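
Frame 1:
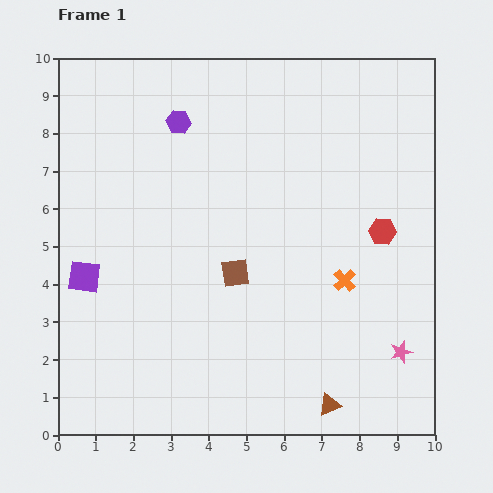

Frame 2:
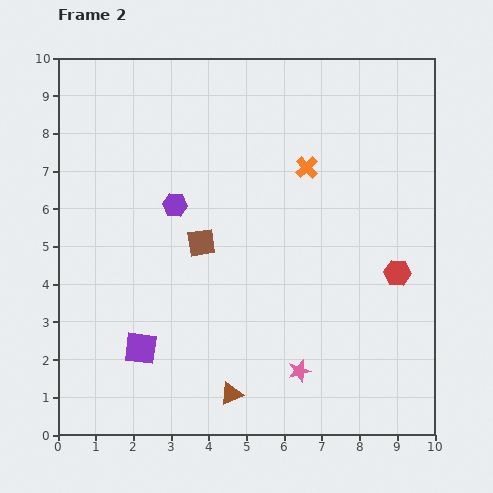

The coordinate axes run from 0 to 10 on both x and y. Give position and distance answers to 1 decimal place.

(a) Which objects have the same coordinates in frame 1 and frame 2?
none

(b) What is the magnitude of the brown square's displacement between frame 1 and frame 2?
1.2

The brown square moved from (4.7, 4.3) to (3.8, 5.1), a distance of √(0.9² + 0.8²) ≈ 1.2.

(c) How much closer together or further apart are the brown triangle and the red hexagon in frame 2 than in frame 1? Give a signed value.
+0.6

Distance in frame 1: 4.8. Distance in frame 2: 5.4.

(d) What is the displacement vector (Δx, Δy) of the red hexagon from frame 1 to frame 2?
(0.4, -1.1)

The red hexagon was at (8.6, 5.4) in frame 1 and (9.0, 4.3) in frame 2.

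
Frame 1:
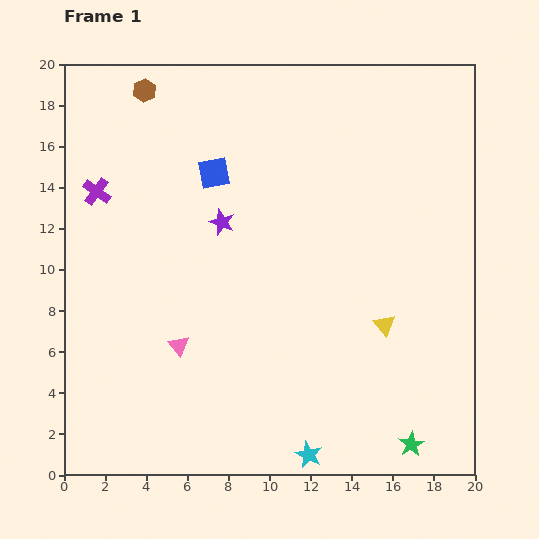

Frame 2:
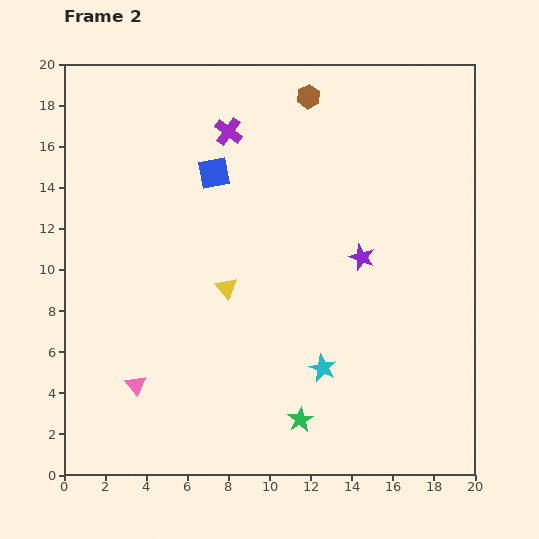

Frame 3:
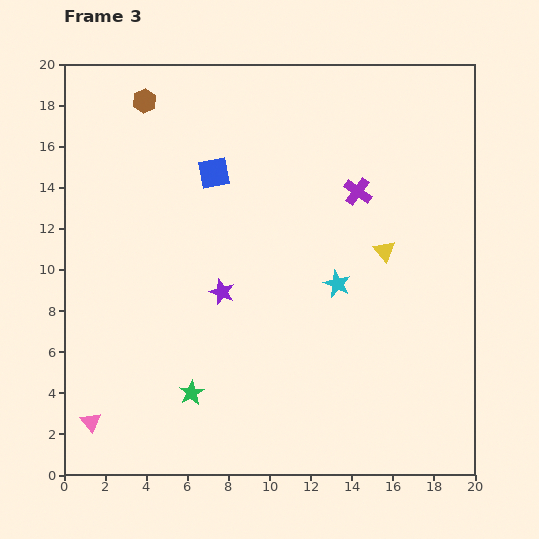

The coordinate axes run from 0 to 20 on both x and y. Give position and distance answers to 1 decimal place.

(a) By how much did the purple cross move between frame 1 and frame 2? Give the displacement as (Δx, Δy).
(6.4, 2.9)

The purple cross was at (1.6, 13.8) in frame 1 and (8.0, 16.7) in frame 2.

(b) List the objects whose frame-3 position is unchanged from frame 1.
the blue square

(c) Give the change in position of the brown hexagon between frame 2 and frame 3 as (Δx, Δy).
(-8.0, -0.2)

The brown hexagon was at (11.9, 18.4) in frame 2 and (3.9, 18.2) in frame 3.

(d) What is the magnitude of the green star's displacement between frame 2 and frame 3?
5.5

The green star moved from (11.5, 2.7) to (6.2, 4.0), a distance of √(5.3² + 1.3²) ≈ 5.5.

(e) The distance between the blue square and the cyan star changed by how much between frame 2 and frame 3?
-2.8

Distance in frame 2: 10.9. Distance in frame 3: 8.1.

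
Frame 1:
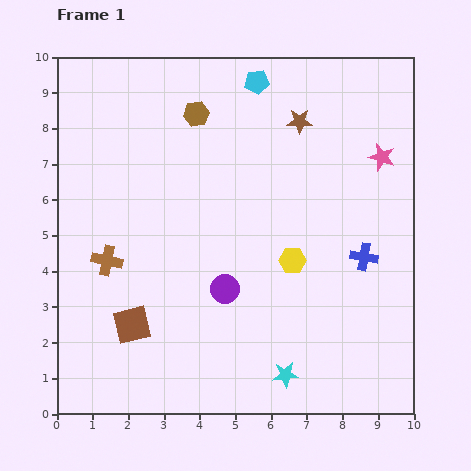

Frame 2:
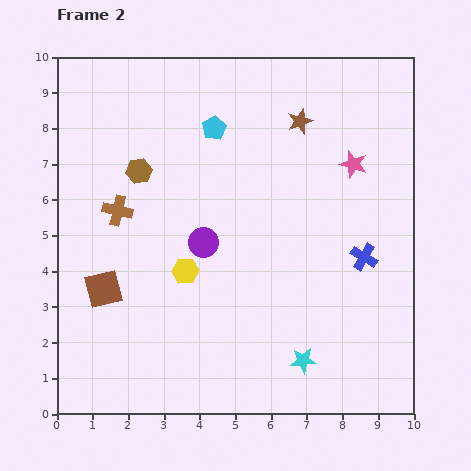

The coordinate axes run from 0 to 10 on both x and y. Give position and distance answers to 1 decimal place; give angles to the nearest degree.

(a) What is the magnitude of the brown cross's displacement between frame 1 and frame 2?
1.4

The brown cross moved from (1.4, 4.3) to (1.7, 5.7), a distance of √(0.3² + 1.4²) ≈ 1.4.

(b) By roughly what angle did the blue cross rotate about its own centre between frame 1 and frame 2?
21° clockwise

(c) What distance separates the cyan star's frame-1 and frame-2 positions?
0.6

The cyan star moved from (6.4, 1.1) to (6.9, 1.5), a distance of √(0.5² + 0.4²) ≈ 0.6.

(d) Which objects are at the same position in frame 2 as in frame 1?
the blue cross, the brown star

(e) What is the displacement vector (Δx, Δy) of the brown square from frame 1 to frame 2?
(-0.8, 1.0)

The brown square was at (2.1, 2.5) in frame 1 and (1.3, 3.5) in frame 2.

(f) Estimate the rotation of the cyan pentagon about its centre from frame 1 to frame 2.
24° counter-clockwise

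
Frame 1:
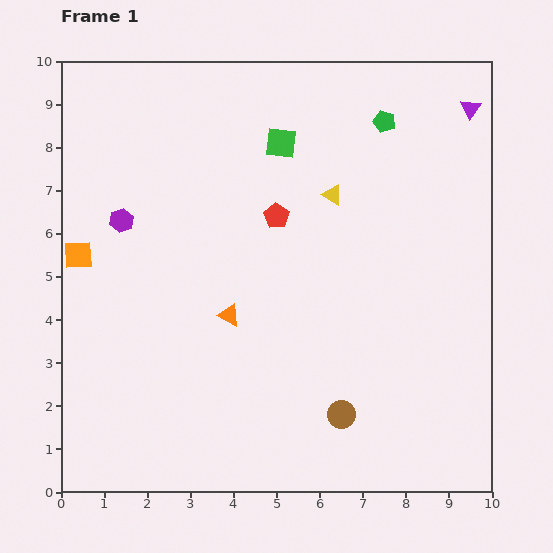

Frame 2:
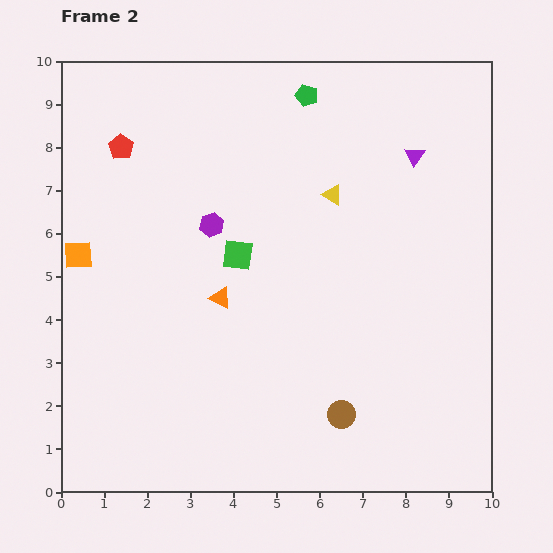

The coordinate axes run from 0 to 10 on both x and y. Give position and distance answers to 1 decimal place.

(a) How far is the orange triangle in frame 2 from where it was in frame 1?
0.4

The orange triangle moved from (3.9, 4.1) to (3.7, 4.5), a distance of √(0.2² + 0.4²) ≈ 0.4.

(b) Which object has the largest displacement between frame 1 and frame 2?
the red pentagon

(moved 3.9; next 2.8)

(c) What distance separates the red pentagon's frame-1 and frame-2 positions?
3.9

The red pentagon moved from (5.0, 6.4) to (1.4, 8.0), a distance of √(3.6² + 1.6²) ≈ 3.9.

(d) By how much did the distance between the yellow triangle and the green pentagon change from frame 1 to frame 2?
+0.3

Distance in frame 1: 2.1. Distance in frame 2: 2.4.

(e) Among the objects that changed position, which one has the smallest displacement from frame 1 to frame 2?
the orange triangle

(moved 0.4)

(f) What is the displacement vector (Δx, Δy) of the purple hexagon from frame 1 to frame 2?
(2.1, -0.1)

The purple hexagon was at (1.4, 6.3) in frame 1 and (3.5, 6.2) in frame 2.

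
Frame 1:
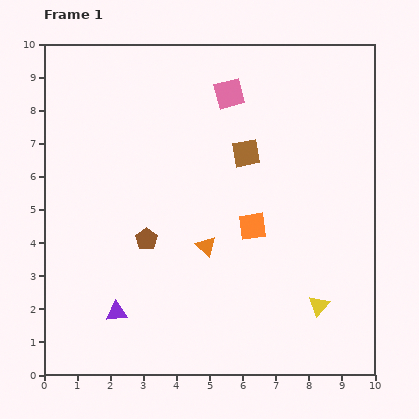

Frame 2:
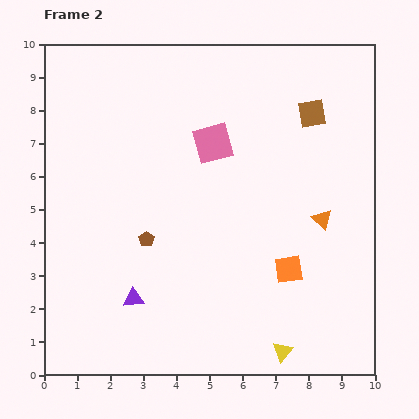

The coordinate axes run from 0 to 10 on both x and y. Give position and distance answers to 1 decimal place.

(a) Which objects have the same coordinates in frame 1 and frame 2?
the brown pentagon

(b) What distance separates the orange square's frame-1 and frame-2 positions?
1.7

The orange square moved from (6.3, 4.5) to (7.4, 3.2), a distance of √(1.1² + 1.3²) ≈ 1.7.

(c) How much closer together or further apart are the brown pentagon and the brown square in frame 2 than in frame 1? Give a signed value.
+2.3

Distance in frame 1: 4.0. Distance in frame 2: 6.3.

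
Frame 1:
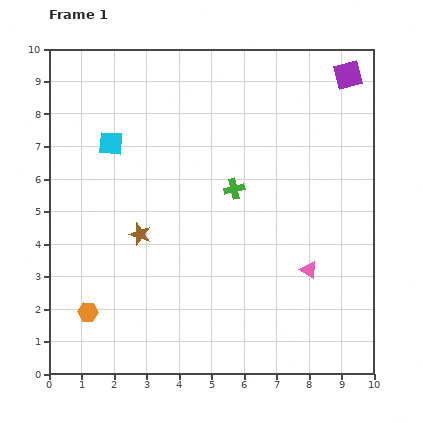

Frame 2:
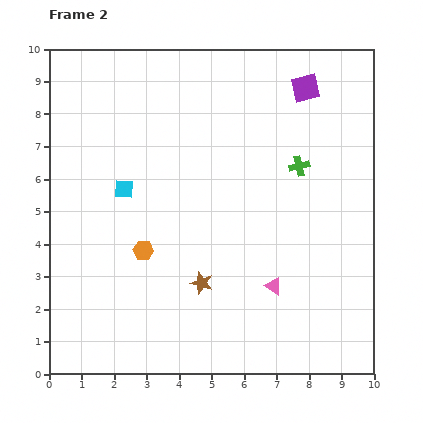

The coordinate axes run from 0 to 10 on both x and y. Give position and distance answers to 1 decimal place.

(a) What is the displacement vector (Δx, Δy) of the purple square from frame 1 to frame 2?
(-1.3, -0.4)

The purple square was at (9.2, 9.2) in frame 1 and (7.9, 8.8) in frame 2.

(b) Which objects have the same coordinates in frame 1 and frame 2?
none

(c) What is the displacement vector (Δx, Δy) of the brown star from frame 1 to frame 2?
(1.9, -1.5)

The brown star was at (2.8, 4.3) in frame 1 and (4.7, 2.8) in frame 2.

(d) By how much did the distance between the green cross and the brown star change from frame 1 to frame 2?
+1.5

Distance in frame 1: 3.2. Distance in frame 2: 4.7.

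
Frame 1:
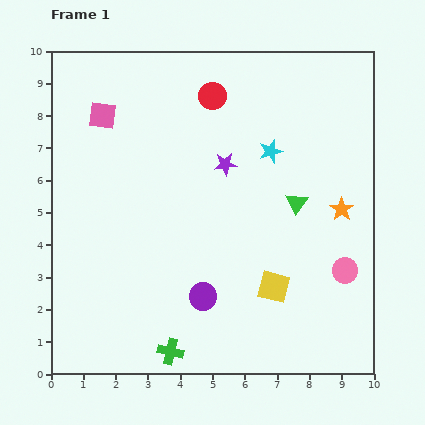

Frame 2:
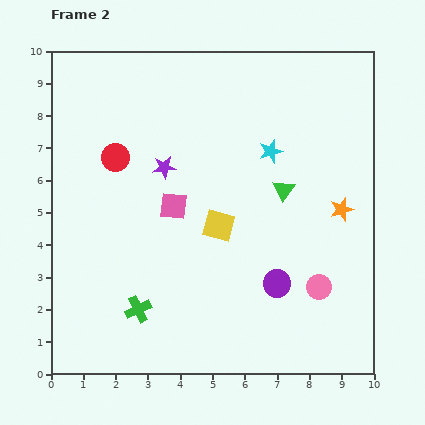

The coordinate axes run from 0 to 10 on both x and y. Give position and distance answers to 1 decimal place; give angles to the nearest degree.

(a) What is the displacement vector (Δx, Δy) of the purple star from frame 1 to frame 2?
(-1.9, -0.1)

The purple star was at (5.4, 6.5) in frame 1 and (3.5, 6.4) in frame 2.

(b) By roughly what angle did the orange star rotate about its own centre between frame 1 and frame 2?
18° clockwise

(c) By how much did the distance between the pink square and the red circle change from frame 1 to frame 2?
-1.2

Distance in frame 1: 3.5. Distance in frame 2: 2.3.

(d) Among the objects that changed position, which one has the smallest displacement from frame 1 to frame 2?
the green triangle

(moved 0.6)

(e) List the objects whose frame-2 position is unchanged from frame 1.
the cyan star, the orange star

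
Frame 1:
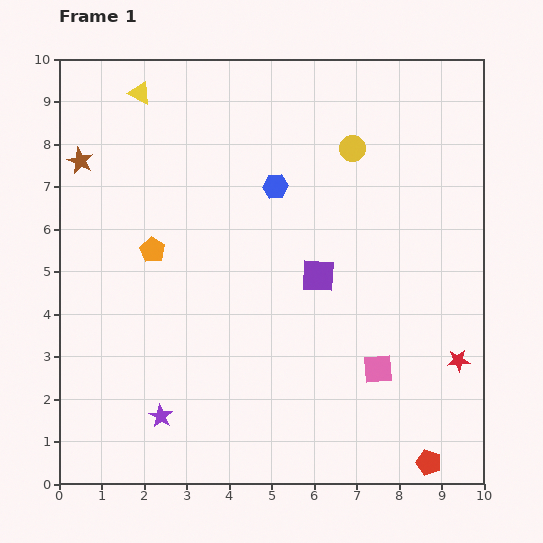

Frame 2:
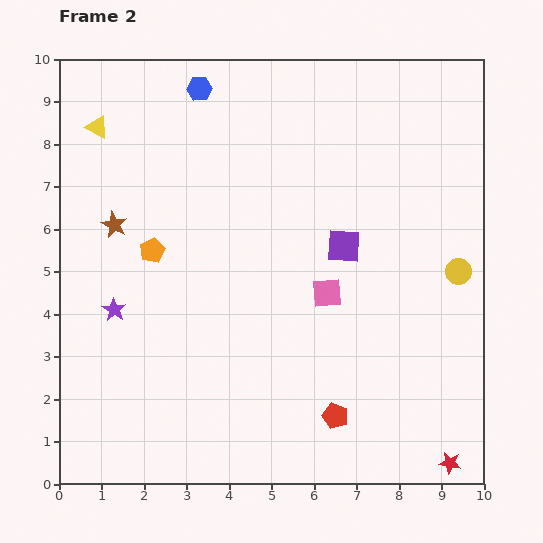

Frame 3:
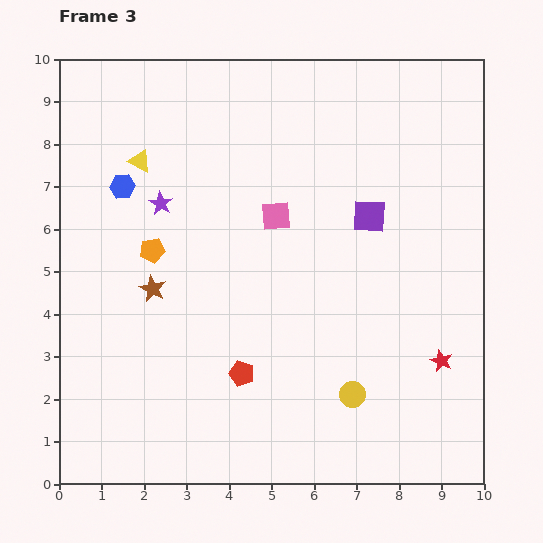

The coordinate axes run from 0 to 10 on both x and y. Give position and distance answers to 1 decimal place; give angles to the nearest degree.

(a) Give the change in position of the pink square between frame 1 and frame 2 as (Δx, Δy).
(-1.2, 1.8)

The pink square was at (7.5, 2.7) in frame 1 and (6.3, 4.5) in frame 2.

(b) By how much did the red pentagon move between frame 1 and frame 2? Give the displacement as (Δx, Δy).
(-2.2, 1.1)

The red pentagon was at (8.7, 0.5) in frame 1 and (6.5, 1.6) in frame 2.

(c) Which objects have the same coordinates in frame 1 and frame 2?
the orange pentagon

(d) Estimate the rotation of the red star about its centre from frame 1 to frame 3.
30° clockwise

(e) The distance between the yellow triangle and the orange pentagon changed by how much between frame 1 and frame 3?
-1.6

Distance in frame 1: 3.7. Distance in frame 3: 2.1.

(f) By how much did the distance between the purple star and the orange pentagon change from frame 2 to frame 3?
-0.6

Distance in frame 2: 1.7. Distance in frame 3: 1.1.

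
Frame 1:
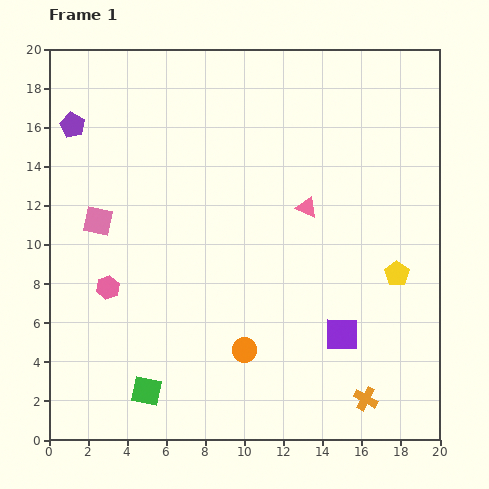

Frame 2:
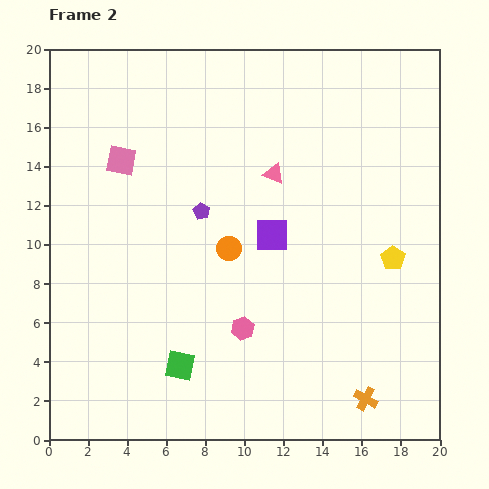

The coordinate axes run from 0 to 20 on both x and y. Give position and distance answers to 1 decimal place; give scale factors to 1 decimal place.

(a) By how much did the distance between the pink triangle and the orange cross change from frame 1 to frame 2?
+2.2

Distance in frame 1: 10.2. Distance in frame 2: 12.4.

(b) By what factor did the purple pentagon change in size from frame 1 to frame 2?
0.6×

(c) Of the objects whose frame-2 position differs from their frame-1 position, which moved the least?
the yellow pentagon

(moved 0.8)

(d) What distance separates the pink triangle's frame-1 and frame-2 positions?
2.4

The pink triangle moved from (13.2, 11.9) to (11.5, 13.6), a distance of √(1.7² + 1.7²) ≈ 2.4.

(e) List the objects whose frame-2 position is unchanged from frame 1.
the orange cross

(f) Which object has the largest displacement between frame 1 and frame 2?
the purple pentagon

(moved 7.9; next 7.2)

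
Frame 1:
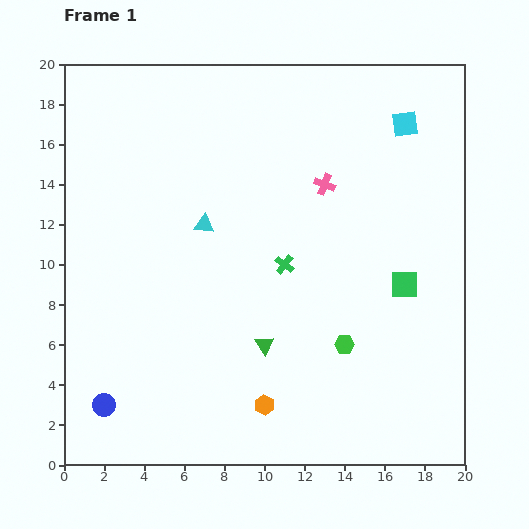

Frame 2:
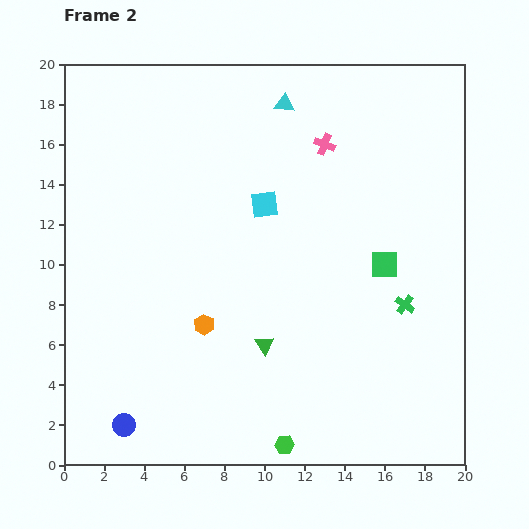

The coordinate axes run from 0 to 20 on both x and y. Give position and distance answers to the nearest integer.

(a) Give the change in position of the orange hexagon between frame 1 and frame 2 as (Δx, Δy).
(-3, 4)

The orange hexagon was at (10, 3) in frame 1 and (7, 7) in frame 2.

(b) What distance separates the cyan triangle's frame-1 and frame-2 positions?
7

The cyan triangle moved from (7, 12) to (11, 18), a distance of √(4² + 6²) ≈ 7.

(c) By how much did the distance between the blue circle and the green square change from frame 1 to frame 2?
-1

Distance in frame 1: 16. Distance in frame 2: 15.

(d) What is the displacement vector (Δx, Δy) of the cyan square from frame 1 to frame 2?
(-7, -4)

The cyan square was at (17, 17) in frame 1 and (10, 13) in frame 2.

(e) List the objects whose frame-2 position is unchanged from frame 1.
the green triangle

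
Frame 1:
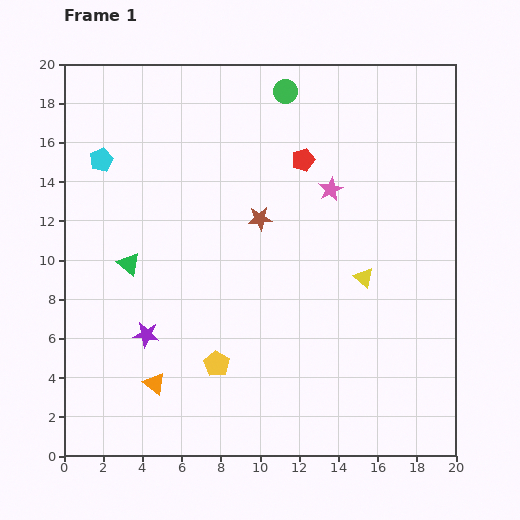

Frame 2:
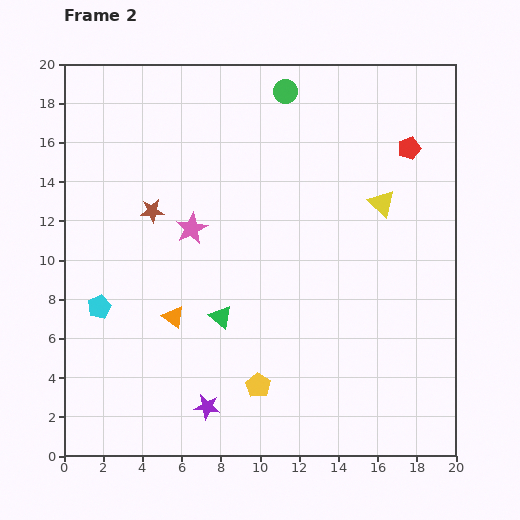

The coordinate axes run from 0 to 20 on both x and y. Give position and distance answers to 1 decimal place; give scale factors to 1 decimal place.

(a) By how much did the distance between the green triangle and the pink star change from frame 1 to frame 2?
-6.3

Distance in frame 1: 11.0. Distance in frame 2: 4.7.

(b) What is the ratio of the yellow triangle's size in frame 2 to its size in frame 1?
1.3×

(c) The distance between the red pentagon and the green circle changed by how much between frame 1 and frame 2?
+3.3

Distance in frame 1: 3.6. Distance in frame 2: 6.9.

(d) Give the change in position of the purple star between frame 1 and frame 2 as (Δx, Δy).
(3.1, -3.7)

The purple star was at (4.2, 6.2) in frame 1 and (7.3, 2.5) in frame 2.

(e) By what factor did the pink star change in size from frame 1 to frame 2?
1.3×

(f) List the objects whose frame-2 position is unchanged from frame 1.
the green circle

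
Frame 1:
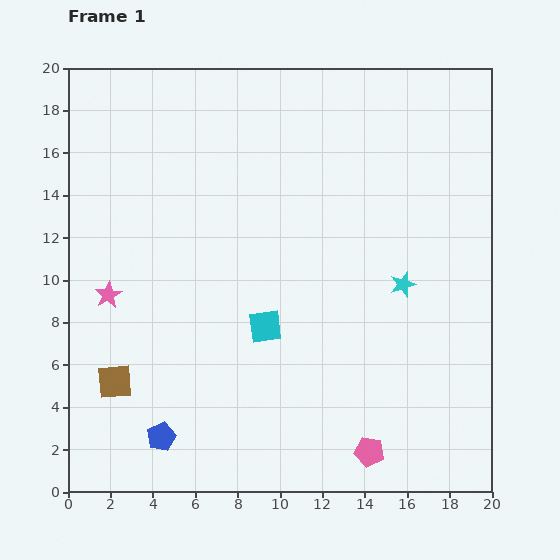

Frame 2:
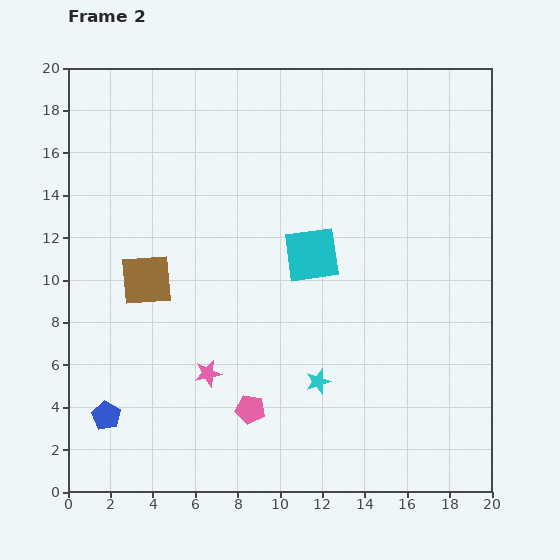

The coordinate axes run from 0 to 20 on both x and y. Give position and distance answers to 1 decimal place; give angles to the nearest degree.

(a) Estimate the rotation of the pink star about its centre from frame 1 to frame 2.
19° clockwise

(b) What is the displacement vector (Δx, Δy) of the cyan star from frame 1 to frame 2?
(-4.0, -4.6)

The cyan star was at (15.8, 9.8) in frame 1 and (11.8, 5.2) in frame 2.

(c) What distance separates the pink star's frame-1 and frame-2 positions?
6.0

The pink star moved from (1.9, 9.3) to (6.6, 5.6), a distance of √(4.7² + 3.7²) ≈ 6.0.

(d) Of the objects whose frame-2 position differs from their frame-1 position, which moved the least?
the blue pentagon

(moved 2.8)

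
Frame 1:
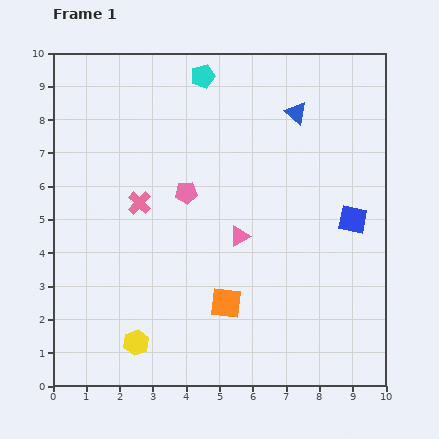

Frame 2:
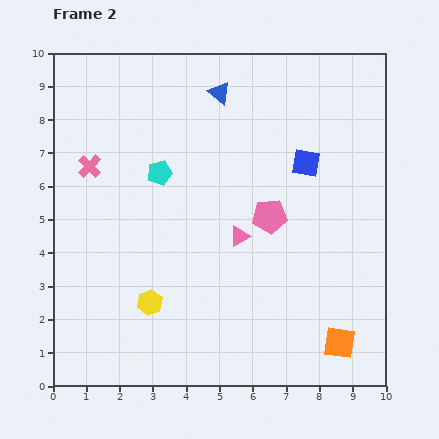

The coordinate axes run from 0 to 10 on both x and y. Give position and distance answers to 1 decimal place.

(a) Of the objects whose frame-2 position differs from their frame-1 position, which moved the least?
the yellow hexagon

(moved 1.3)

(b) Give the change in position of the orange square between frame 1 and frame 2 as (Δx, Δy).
(3.4, -1.2)

The orange square was at (5.2, 2.5) in frame 1 and (8.6, 1.3) in frame 2.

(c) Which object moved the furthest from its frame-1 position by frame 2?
the orange square

(moved 3.6; next 3.2)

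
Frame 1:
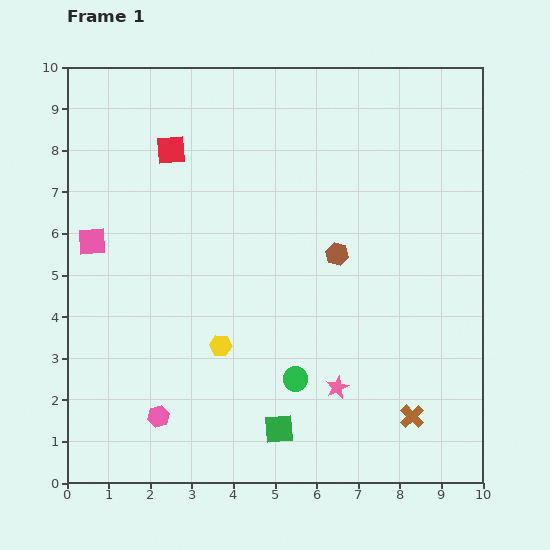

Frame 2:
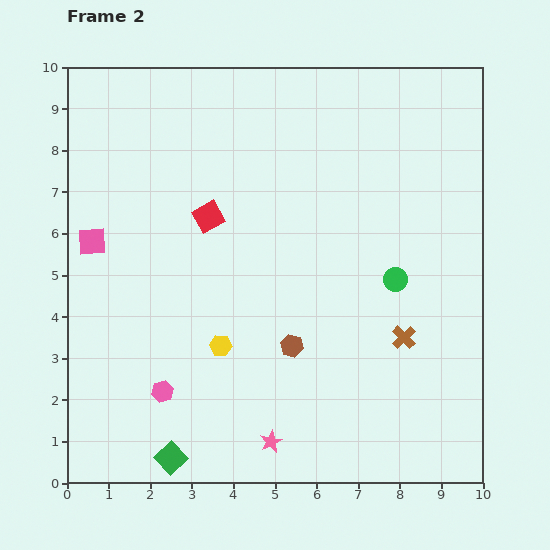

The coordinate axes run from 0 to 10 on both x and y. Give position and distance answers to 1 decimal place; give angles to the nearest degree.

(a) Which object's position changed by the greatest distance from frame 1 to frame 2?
the green circle

(moved 3.4; next 2.7)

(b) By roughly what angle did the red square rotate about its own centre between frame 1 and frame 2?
24° counter-clockwise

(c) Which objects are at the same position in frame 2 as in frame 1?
the pink square, the yellow hexagon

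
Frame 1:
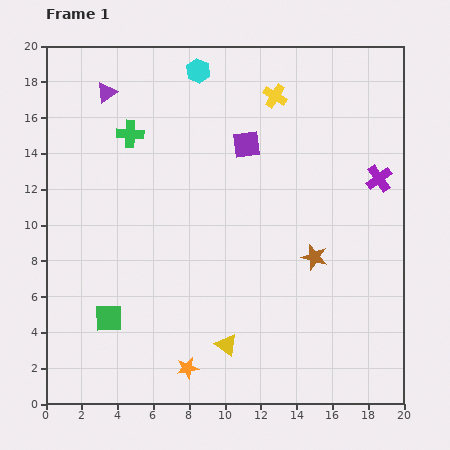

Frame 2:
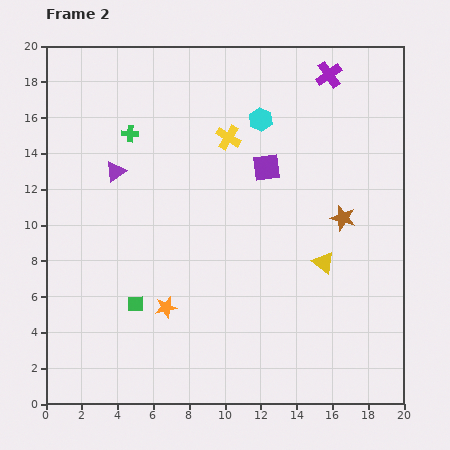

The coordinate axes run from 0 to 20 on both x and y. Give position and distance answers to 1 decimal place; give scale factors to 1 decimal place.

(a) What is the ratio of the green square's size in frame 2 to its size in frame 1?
0.6×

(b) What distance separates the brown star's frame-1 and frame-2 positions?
2.7

The brown star moved from (15.0, 8.2) to (16.6, 10.4), a distance of √(1.6² + 2.2²) ≈ 2.7.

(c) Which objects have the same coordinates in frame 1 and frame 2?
the green cross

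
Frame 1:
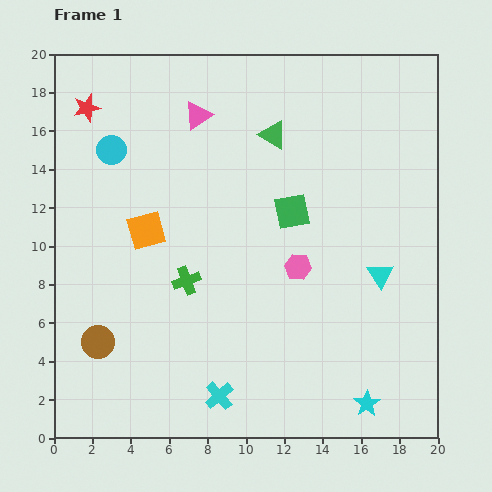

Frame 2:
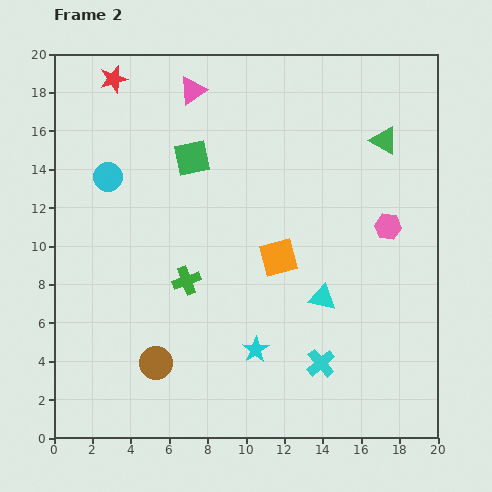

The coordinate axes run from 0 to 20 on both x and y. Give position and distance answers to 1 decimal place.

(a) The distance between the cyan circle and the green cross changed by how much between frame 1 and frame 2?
-1.0

Distance in frame 1: 7.8. Distance in frame 2: 6.8.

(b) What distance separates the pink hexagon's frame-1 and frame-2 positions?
5.1

The pink hexagon moved from (12.7, 8.9) to (17.4, 11.0), a distance of √(4.7² + 2.1²) ≈ 5.1.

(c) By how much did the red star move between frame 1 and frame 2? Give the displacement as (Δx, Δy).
(1.4, 1.5)

The red star was at (1.7, 17.2) in frame 1 and (3.1, 18.7) in frame 2.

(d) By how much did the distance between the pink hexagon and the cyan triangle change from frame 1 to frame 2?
+0.7

Distance in frame 1: 4.3. Distance in frame 2: 5.0.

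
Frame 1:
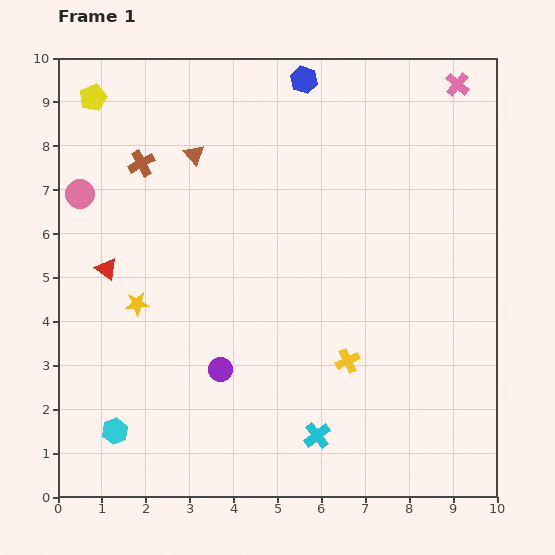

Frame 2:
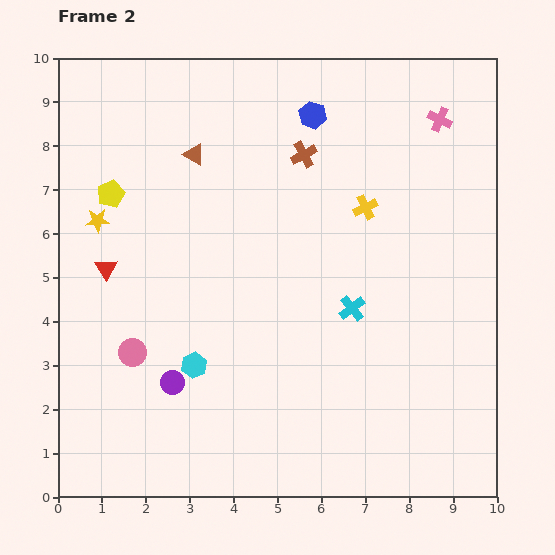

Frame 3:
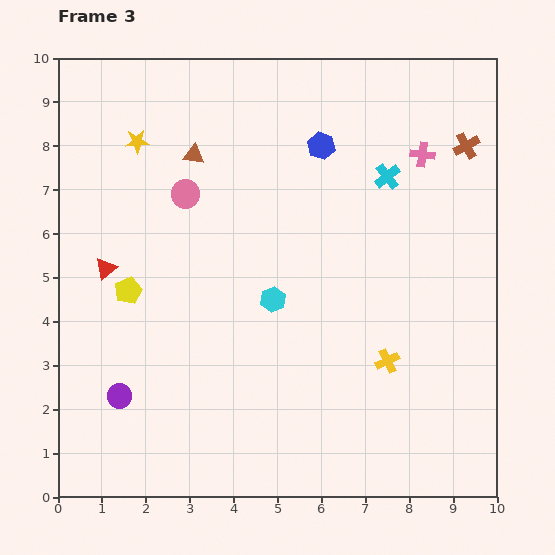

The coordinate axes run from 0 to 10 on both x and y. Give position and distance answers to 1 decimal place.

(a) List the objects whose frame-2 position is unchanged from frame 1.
the brown triangle, the red triangle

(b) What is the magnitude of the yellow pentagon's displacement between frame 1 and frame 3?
4.5

The yellow pentagon moved from (0.8, 9.1) to (1.6, 4.7), a distance of √(0.8² + 4.4²) ≈ 4.5.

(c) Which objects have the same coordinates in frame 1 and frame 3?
the brown triangle, the red triangle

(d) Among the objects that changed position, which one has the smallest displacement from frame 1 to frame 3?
the yellow cross

(moved 0.9)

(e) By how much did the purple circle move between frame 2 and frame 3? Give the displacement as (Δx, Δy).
(-1.2, -0.3)

The purple circle was at (2.6, 2.6) in frame 2 and (1.4, 2.3) in frame 3.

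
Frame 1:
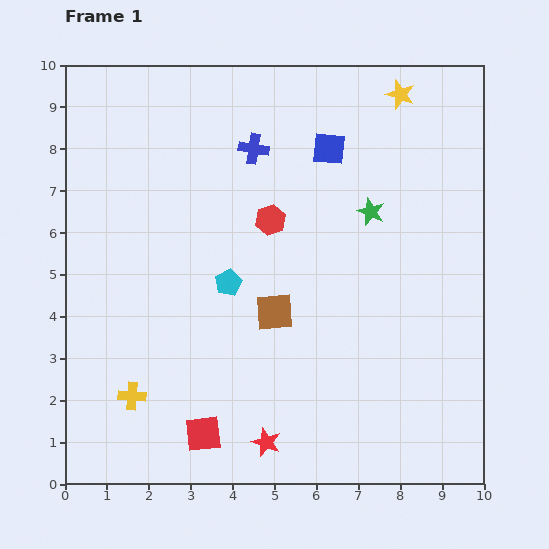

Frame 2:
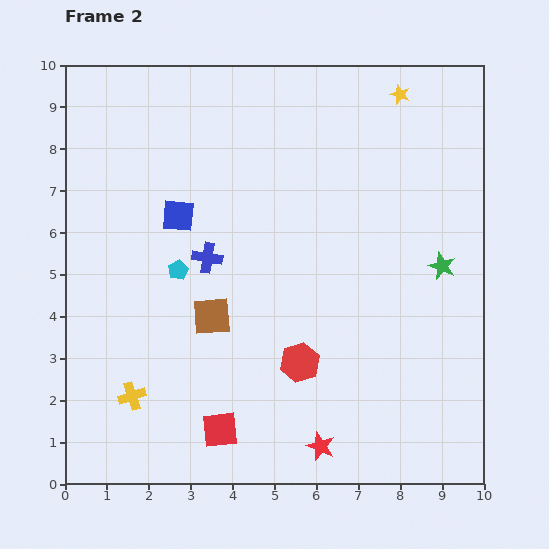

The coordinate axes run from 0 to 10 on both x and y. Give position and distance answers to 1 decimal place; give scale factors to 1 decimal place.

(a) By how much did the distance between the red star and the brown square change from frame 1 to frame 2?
+0.9

Distance in frame 1: 3.1. Distance in frame 2: 4.0.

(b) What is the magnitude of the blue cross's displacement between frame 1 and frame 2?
2.8

The blue cross moved from (4.5, 8.0) to (3.4, 5.4), a distance of √(1.1² + 2.6²) ≈ 2.8.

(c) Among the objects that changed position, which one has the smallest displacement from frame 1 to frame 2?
the red square

(moved 0.4)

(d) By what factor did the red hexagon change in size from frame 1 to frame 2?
1.3×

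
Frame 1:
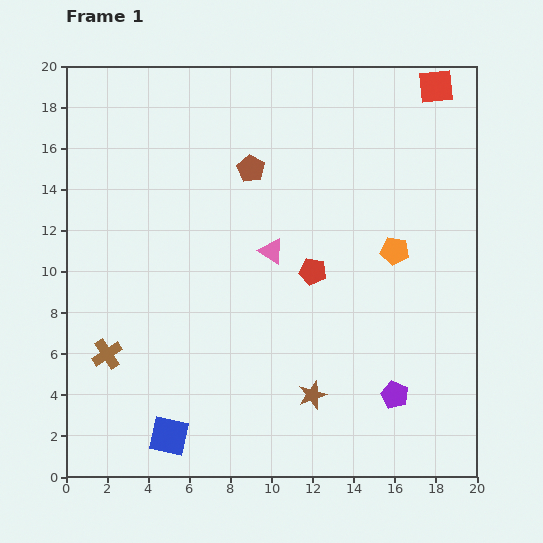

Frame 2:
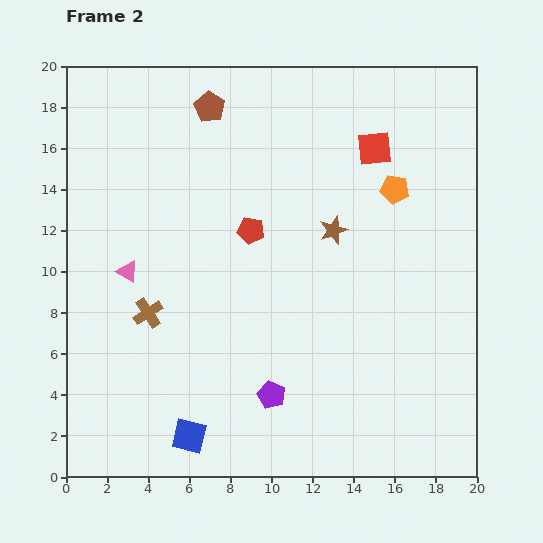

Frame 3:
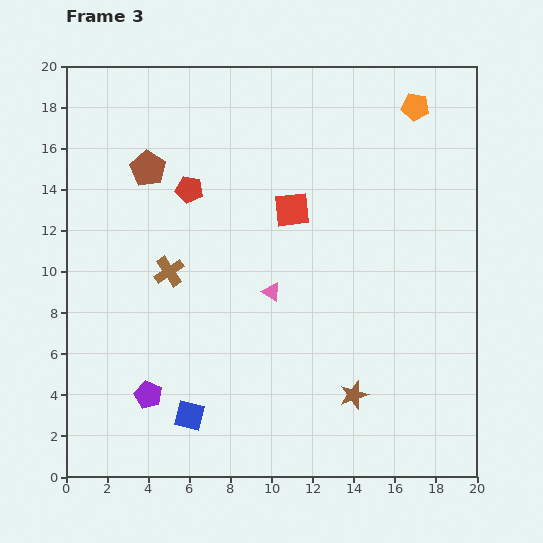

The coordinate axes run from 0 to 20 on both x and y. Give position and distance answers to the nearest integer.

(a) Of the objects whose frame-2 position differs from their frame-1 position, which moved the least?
the blue square

(moved 1)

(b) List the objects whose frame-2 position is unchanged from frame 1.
none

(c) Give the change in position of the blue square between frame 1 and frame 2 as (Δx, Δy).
(1, 0)

The blue square was at (5, 2) in frame 1 and (6, 2) in frame 2.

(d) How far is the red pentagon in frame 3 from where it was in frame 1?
7

The red pentagon moved from (12, 10) to (6, 14), a distance of √(6² + 4²) ≈ 7.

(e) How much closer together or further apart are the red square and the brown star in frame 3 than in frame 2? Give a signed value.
+5

Distance in frame 2: 4. Distance in frame 3: 9.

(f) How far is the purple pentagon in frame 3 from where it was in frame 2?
6

The purple pentagon moved from (10, 4) to (4, 4), a distance of √(6² + 0²) ≈ 6.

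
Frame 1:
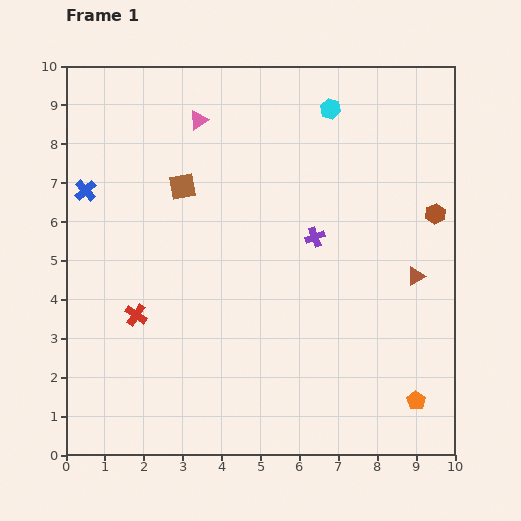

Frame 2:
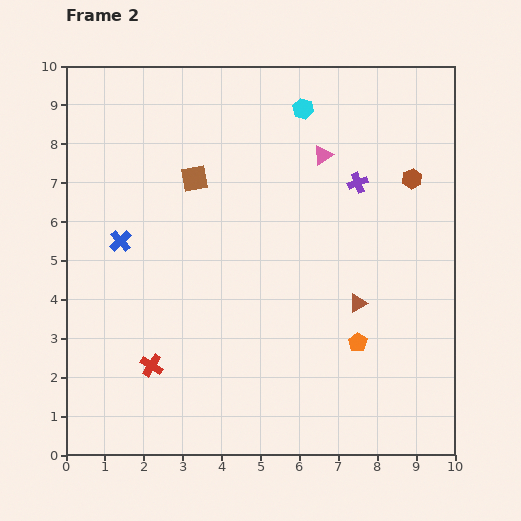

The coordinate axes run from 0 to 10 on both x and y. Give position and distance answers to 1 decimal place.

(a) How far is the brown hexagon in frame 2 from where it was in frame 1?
1.1

The brown hexagon moved from (9.5, 6.2) to (8.9, 7.1), a distance of √(0.6² + 0.9²) ≈ 1.1.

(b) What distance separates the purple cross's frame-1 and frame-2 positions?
1.8

The purple cross moved from (6.4, 5.6) to (7.5, 7.0), a distance of √(1.1² + 1.4²) ≈ 1.8.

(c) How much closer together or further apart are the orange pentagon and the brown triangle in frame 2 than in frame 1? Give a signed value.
-2.2

Distance in frame 1: 3.2. Distance in frame 2: 1.0.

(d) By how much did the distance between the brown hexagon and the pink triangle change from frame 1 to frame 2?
-4.2

Distance in frame 1: 6.6. Distance in frame 2: 2.4.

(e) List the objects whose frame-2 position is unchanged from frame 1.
none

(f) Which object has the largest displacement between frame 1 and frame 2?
the pink triangle

(moved 3.3; next 2.1)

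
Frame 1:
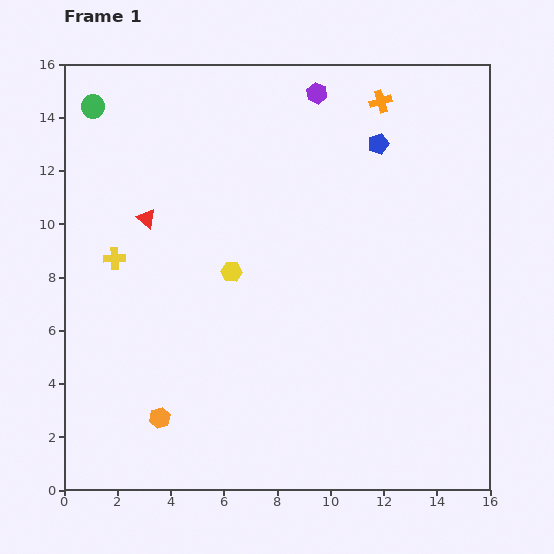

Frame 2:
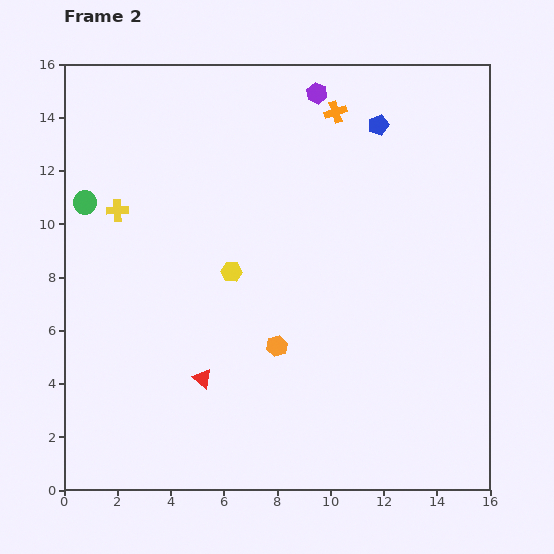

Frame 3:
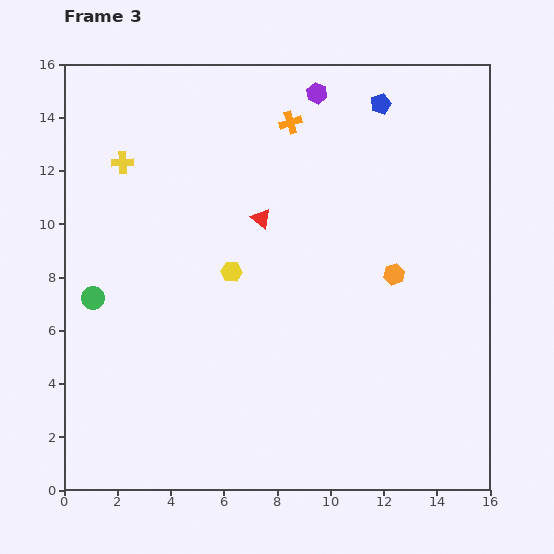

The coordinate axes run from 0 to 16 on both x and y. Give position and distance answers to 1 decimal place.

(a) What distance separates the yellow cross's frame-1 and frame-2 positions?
1.8

The yellow cross moved from (1.9, 8.7) to (2.0, 10.5), a distance of √(0.1² + 1.8²) ≈ 1.8.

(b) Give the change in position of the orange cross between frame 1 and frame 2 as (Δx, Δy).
(-1.7, -0.4)

The orange cross was at (11.9, 14.6) in frame 1 and (10.2, 14.2) in frame 2.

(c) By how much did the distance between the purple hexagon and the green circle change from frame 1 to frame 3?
+3.0

Distance in frame 1: 8.4. Distance in frame 3: 11.4.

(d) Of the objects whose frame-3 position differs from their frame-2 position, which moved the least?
the blue pentagon

(moved 0.8)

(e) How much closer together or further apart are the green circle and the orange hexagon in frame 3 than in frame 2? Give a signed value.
+2.3

Distance in frame 2: 9.0. Distance in frame 3: 11.3.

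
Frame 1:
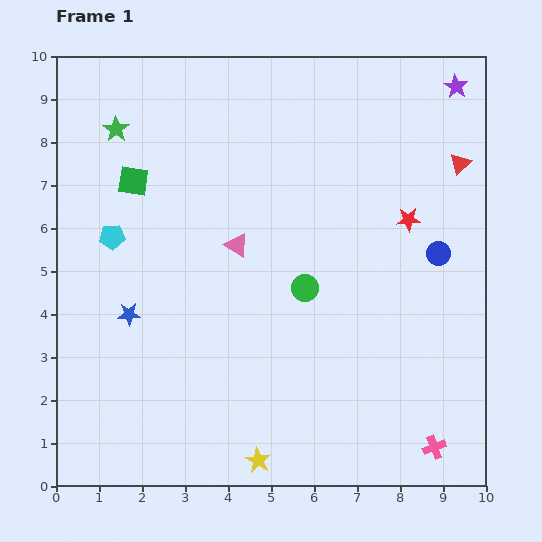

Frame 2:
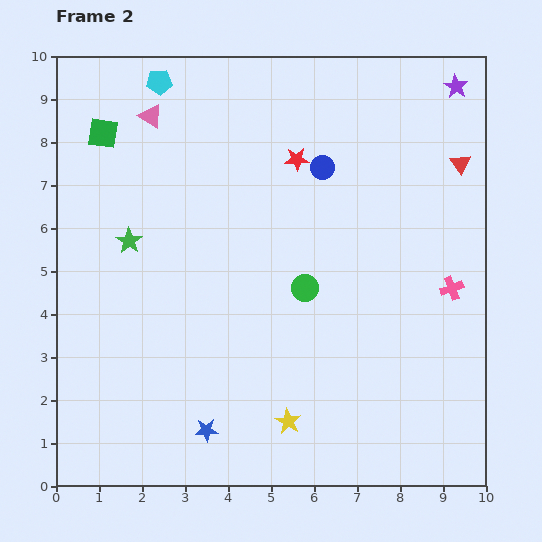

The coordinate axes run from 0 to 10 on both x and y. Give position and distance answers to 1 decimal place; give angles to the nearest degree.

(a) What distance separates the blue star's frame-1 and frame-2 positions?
3.2

The blue star moved from (1.7, 4.0) to (3.5, 1.3), a distance of √(1.8² + 2.7²) ≈ 3.2.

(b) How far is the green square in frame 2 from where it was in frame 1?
1.3

The green square moved from (1.8, 7.1) to (1.1, 8.2), a distance of √(0.7² + 1.1²) ≈ 1.3.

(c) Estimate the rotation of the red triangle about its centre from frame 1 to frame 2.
21° counter-clockwise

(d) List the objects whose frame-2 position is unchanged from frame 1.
the green circle, the purple star, the red triangle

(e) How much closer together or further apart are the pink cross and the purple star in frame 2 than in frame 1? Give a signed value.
-3.7

Distance in frame 1: 8.4. Distance in frame 2: 4.7.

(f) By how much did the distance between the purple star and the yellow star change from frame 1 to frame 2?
-1.1

Distance in frame 1: 9.8. Distance in frame 2: 8.7.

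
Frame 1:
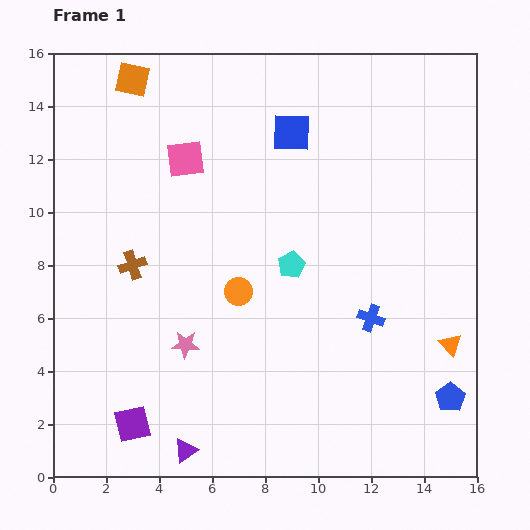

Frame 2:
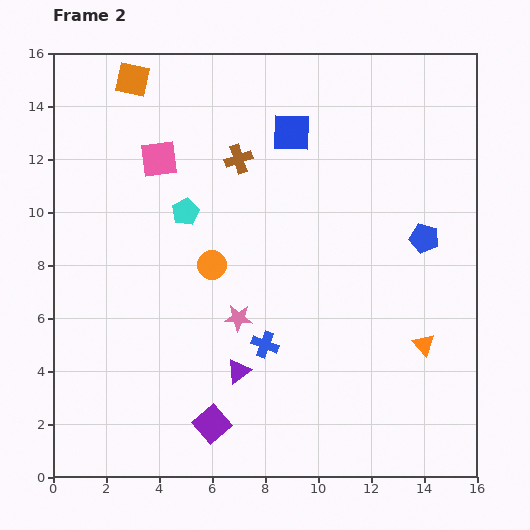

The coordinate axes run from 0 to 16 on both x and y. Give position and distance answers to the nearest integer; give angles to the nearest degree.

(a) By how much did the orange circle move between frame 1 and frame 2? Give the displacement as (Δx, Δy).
(-1, 1)

The orange circle was at (7, 7) in frame 1 and (6, 8) in frame 2.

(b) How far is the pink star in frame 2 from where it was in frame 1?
2

The pink star moved from (5, 5) to (7, 6), a distance of √(2² + 1²) ≈ 2.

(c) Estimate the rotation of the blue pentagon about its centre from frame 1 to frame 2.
24° counter-clockwise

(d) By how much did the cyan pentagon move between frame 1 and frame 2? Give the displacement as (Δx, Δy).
(-4, 2)

The cyan pentagon was at (9, 8) in frame 1 and (5, 10) in frame 2.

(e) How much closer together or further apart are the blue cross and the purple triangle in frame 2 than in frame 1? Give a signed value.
-8

Distance in frame 1: 9. Distance in frame 2: 1.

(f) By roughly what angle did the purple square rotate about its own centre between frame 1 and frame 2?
27° counter-clockwise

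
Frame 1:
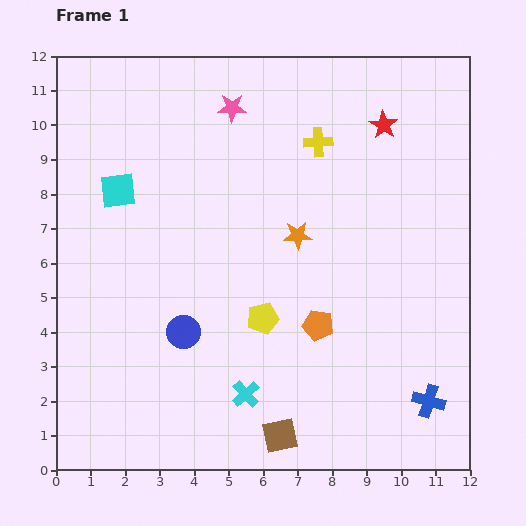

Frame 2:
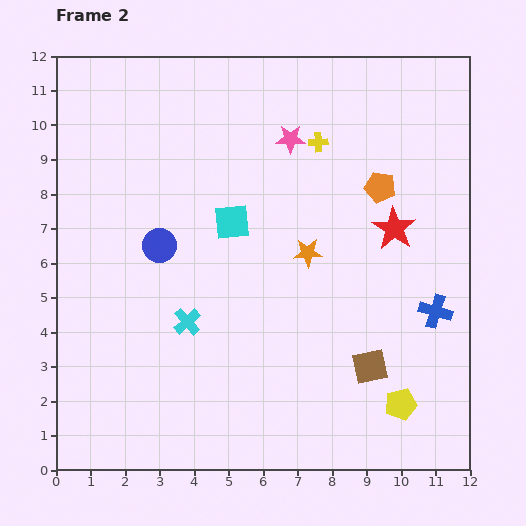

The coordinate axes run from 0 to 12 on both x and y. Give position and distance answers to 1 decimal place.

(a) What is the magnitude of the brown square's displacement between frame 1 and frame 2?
3.3

The brown square moved from (6.5, 1.0) to (9.1, 3.0), a distance of √(2.6² + 2.0²) ≈ 3.3.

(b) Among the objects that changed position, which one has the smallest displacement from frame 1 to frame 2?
the orange star

(moved 0.6)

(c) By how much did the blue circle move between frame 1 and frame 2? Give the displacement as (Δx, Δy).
(-0.7, 2.5)

The blue circle was at (3.7, 4.0) in frame 1 and (3.0, 6.5) in frame 2.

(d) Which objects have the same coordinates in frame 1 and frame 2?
the yellow cross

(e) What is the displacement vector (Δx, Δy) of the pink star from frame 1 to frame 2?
(1.7, -0.9)

The pink star was at (5.1, 10.5) in frame 1 and (6.8, 9.6) in frame 2.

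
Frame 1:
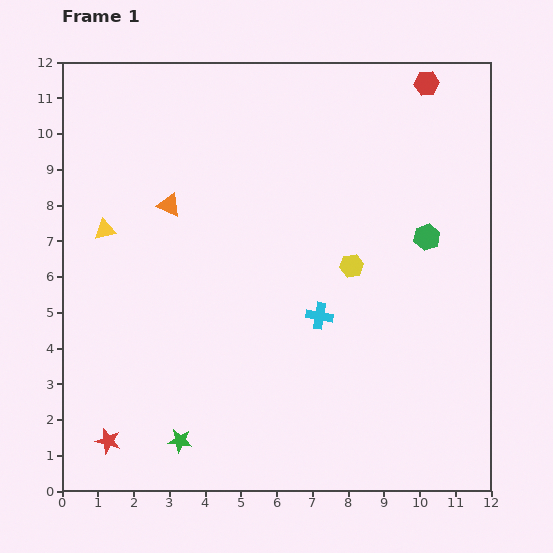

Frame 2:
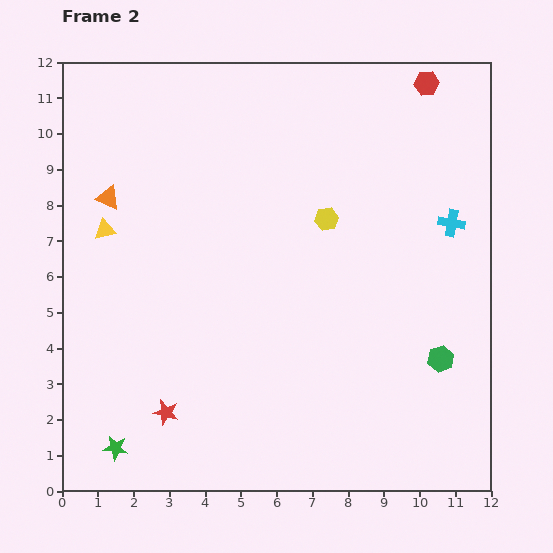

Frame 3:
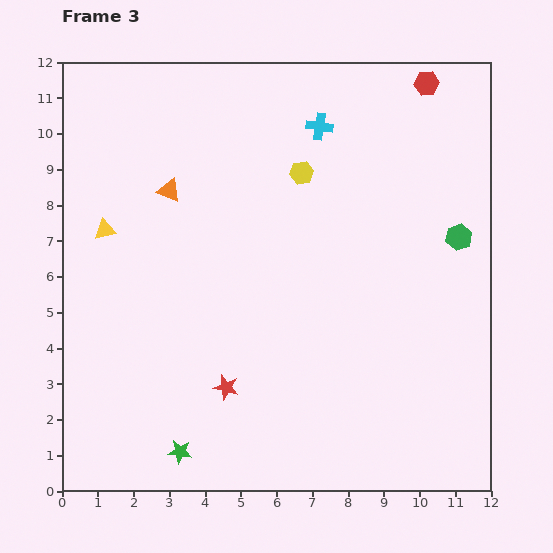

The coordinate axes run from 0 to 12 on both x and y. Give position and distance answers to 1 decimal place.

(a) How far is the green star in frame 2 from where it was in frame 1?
1.8

The green star moved from (3.3, 1.4) to (1.5, 1.2), a distance of √(1.8² + 0.2²) ≈ 1.8.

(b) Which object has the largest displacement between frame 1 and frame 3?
the cyan cross

(moved 5.3; next 3.6)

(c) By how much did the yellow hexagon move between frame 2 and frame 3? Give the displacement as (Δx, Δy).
(-0.7, 1.3)

The yellow hexagon was at (7.4, 7.6) in frame 2 and (6.7, 8.9) in frame 3.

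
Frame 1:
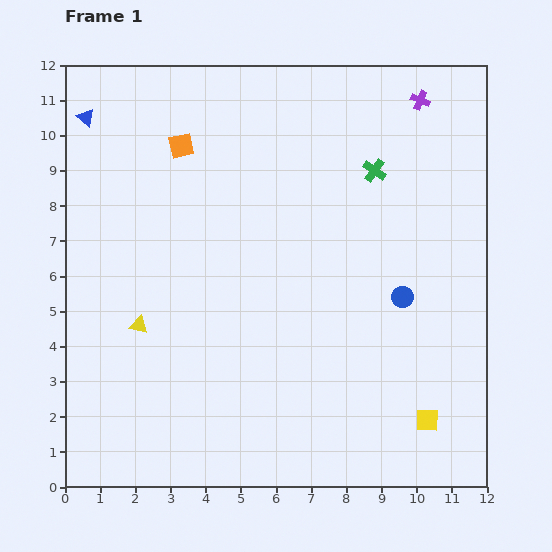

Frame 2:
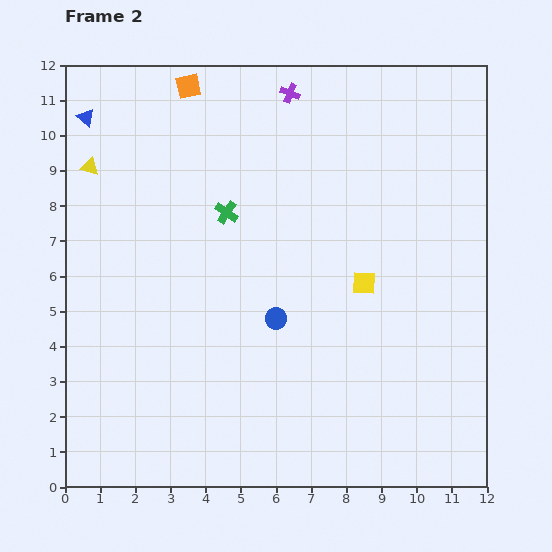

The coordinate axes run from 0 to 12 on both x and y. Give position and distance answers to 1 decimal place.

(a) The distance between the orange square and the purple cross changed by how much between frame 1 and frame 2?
-4.0

Distance in frame 1: 6.9. Distance in frame 2: 2.9.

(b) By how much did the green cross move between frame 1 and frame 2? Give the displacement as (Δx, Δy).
(-4.2, -1.2)

The green cross was at (8.8, 9.0) in frame 1 and (4.6, 7.8) in frame 2.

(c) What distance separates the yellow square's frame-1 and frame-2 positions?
4.3

The yellow square moved from (10.3, 1.9) to (8.5, 5.8), a distance of √(1.8² + 3.9²) ≈ 4.3.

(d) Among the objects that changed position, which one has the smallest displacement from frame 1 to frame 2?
the orange square

(moved 1.7)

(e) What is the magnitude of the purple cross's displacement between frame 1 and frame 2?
3.7

The purple cross moved from (10.1, 11.0) to (6.4, 11.2), a distance of √(3.7² + 0.2²) ≈ 3.7.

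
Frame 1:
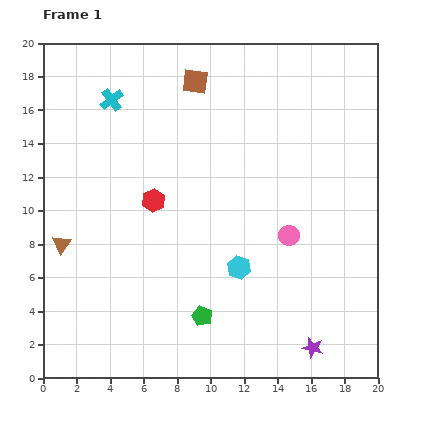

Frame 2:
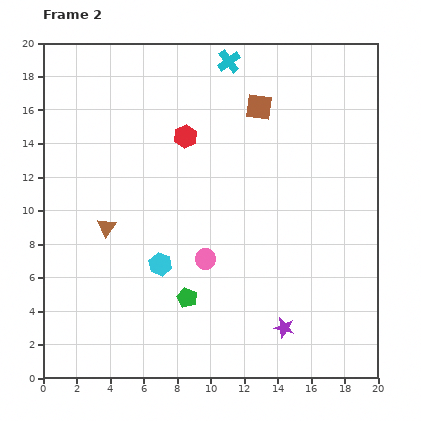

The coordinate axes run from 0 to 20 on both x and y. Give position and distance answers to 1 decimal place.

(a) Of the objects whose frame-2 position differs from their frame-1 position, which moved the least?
the green pentagon

(moved 1.4)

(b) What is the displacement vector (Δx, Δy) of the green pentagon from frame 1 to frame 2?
(-0.9, 1.1)

The green pentagon was at (9.5, 3.7) in frame 1 and (8.6, 4.8) in frame 2.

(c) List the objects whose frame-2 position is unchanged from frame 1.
none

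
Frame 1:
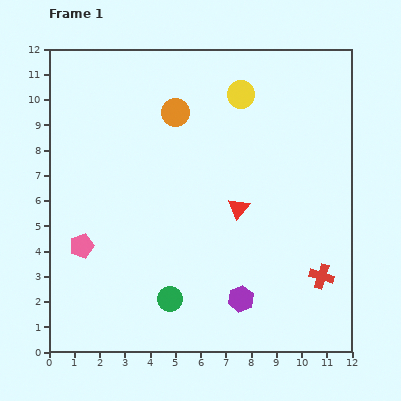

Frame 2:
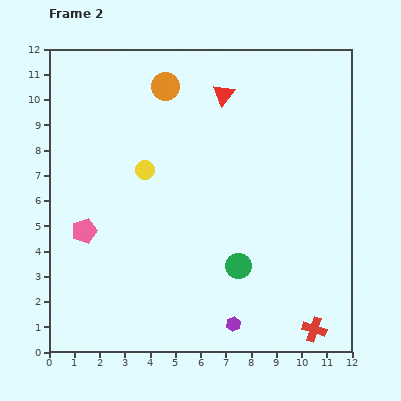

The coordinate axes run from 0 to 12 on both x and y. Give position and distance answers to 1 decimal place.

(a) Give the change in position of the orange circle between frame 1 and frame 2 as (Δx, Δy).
(-0.4, 1.0)

The orange circle was at (5.0, 9.5) in frame 1 and (4.6, 10.5) in frame 2.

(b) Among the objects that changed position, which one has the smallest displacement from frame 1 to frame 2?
the pink pentagon

(moved 0.6)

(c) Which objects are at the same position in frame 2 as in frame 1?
none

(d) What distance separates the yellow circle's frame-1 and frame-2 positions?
4.8

The yellow circle moved from (7.6, 10.2) to (3.8, 7.2), a distance of √(3.8² + 3.0²) ≈ 4.8.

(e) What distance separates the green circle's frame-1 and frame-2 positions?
3.0

The green circle moved from (4.8, 2.1) to (7.5, 3.4), a distance of √(2.7² + 1.3²) ≈ 3.0.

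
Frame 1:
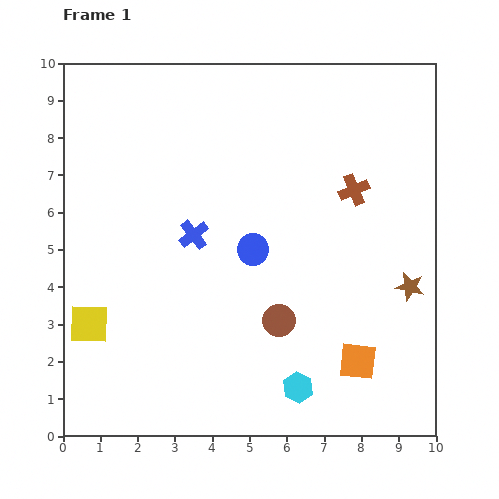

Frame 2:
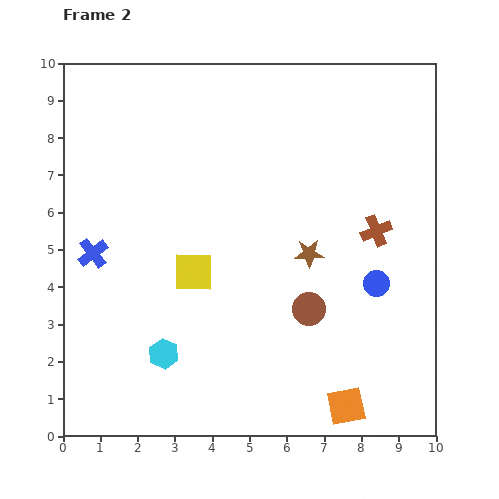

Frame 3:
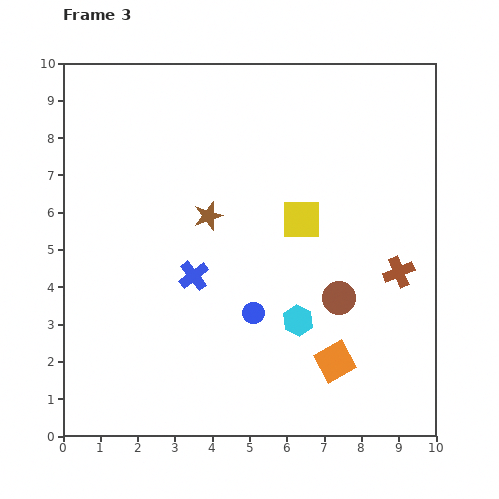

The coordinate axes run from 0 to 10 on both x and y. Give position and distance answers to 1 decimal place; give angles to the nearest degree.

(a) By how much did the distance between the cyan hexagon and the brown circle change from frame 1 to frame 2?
+2.2

Distance in frame 1: 1.9. Distance in frame 2: 4.1.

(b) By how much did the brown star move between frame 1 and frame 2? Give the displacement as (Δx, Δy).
(-2.7, 0.9)

The brown star was at (9.3, 4.0) in frame 1 and (6.6, 4.9) in frame 2.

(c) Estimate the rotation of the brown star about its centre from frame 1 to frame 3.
31° counter-clockwise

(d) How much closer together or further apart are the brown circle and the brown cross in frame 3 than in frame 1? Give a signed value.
-2.3

Distance in frame 1: 4.0. Distance in frame 3: 1.7.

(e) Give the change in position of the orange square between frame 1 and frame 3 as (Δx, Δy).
(-0.6, 0.0)

The orange square was at (7.9, 2.0) in frame 1 and (7.3, 2.0) in frame 3.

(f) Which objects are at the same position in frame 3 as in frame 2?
none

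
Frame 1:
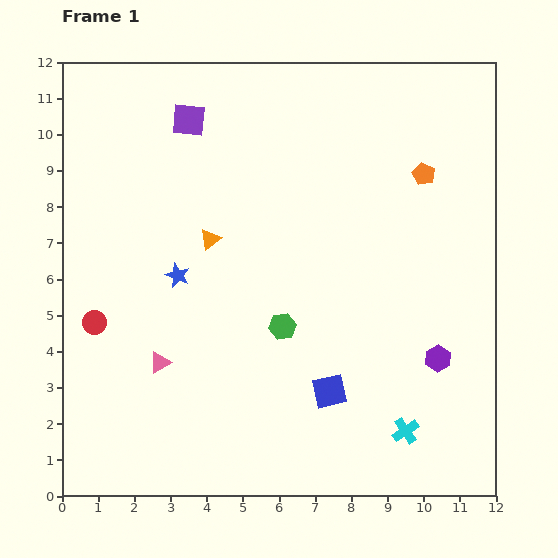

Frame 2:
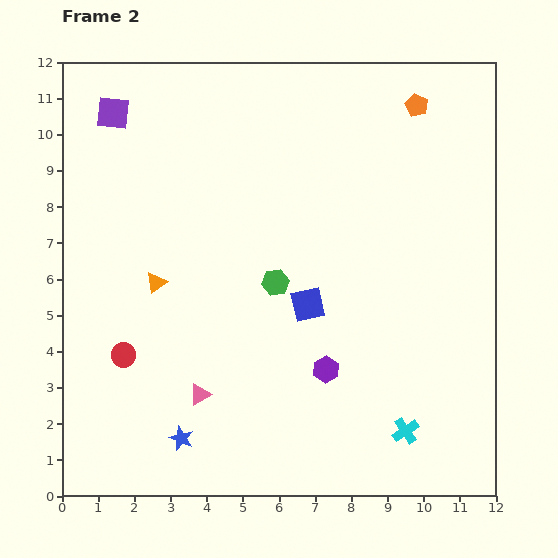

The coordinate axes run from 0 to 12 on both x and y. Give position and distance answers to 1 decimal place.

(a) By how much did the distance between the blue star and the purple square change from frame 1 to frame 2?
+4.9

Distance in frame 1: 4.3. Distance in frame 2: 9.2.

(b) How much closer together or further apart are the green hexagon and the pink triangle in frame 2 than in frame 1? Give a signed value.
+0.2

Distance in frame 1: 3.5. Distance in frame 2: 3.7.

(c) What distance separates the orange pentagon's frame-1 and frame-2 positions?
1.9

The orange pentagon moved from (10.0, 8.9) to (9.8, 10.8), a distance of √(0.2² + 1.9²) ≈ 1.9.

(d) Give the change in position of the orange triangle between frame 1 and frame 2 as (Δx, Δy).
(-1.5, -1.2)

The orange triangle was at (4.1, 7.1) in frame 1 and (2.6, 5.9) in frame 2.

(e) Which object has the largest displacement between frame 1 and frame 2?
the blue star

(moved 4.5; next 3.1)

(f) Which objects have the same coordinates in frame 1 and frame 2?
the cyan cross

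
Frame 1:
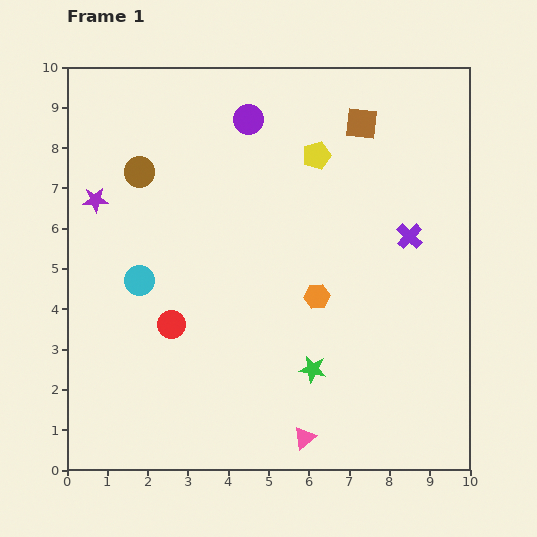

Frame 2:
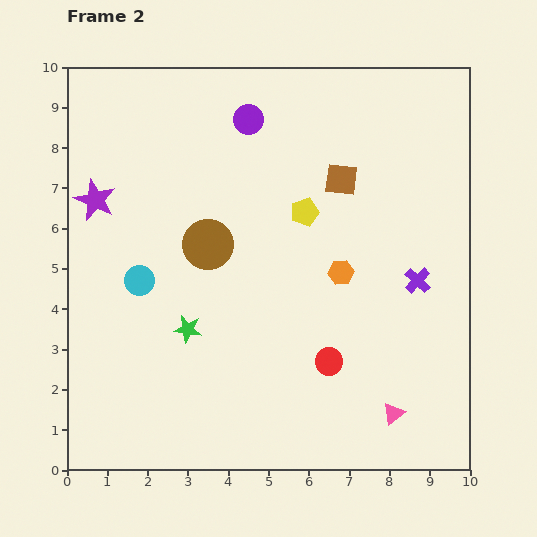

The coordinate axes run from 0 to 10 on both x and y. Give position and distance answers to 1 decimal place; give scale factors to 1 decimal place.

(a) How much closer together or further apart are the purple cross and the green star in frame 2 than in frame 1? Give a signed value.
+1.7

Distance in frame 1: 4.1. Distance in frame 2: 5.8.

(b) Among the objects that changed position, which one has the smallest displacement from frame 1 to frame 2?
the orange hexagon

(moved 0.8)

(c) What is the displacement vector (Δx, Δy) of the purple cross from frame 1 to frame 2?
(0.2, -1.1)

The purple cross was at (8.5, 5.8) in frame 1 and (8.7, 4.7) in frame 2.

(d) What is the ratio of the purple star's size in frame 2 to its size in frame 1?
1.7×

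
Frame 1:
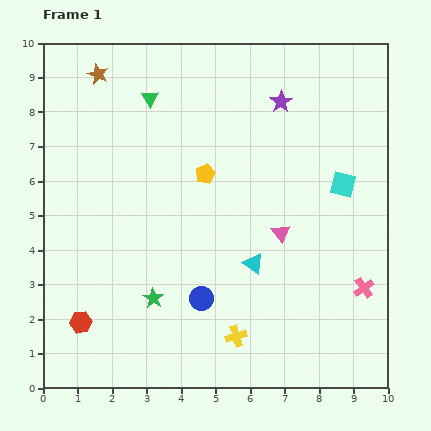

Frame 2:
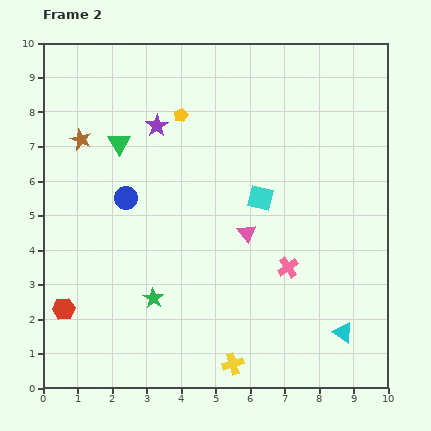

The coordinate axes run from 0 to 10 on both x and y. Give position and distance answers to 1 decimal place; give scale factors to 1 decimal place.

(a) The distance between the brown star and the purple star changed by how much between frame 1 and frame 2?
-3.2

Distance in frame 1: 5.4. Distance in frame 2: 2.2.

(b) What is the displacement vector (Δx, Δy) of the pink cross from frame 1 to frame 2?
(-2.2, 0.6)

The pink cross was at (9.3, 2.9) in frame 1 and (7.1, 3.5) in frame 2.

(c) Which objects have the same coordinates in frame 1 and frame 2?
the green star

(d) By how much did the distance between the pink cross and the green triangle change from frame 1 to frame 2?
-2.2

Distance in frame 1: 8.3. Distance in frame 2: 6.1.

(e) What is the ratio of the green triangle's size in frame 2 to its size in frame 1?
1.3×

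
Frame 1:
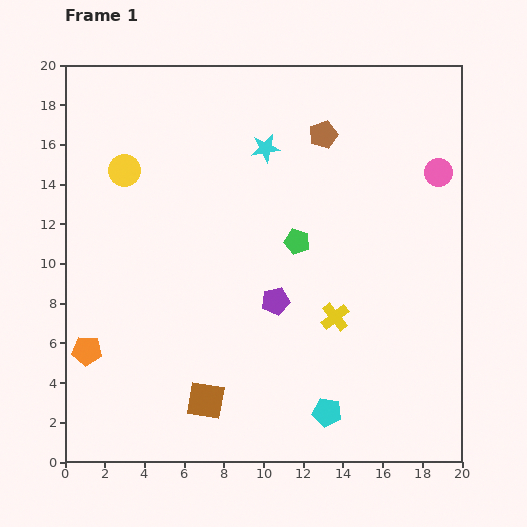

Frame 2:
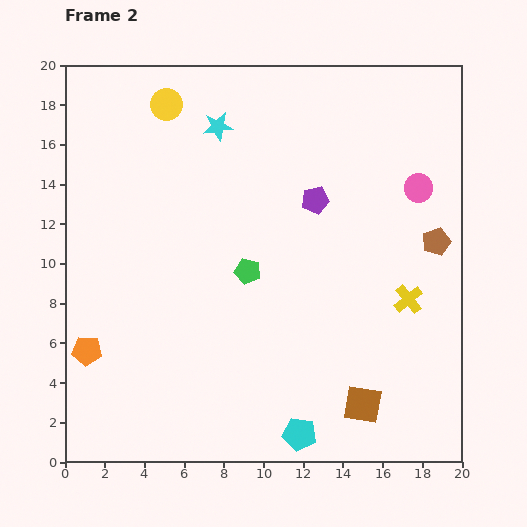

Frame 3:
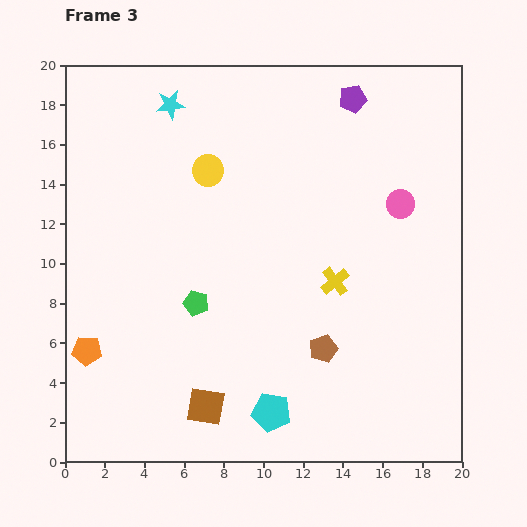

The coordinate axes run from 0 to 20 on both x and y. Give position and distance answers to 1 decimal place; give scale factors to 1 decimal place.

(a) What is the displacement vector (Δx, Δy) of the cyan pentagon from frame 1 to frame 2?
(-1.4, -1.1)

The cyan pentagon was at (13.2, 2.5) in frame 1 and (11.8, 1.4) in frame 2.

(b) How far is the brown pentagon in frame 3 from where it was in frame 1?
10.8

The brown pentagon moved from (13.0, 16.5) to (13.0, 5.7), a distance of √(0.0² + 10.8²) ≈ 10.8.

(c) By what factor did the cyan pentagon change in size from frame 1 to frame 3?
1.3×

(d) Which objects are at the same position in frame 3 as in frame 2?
the orange pentagon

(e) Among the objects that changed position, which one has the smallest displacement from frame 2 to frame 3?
the pink circle

(moved 1.2)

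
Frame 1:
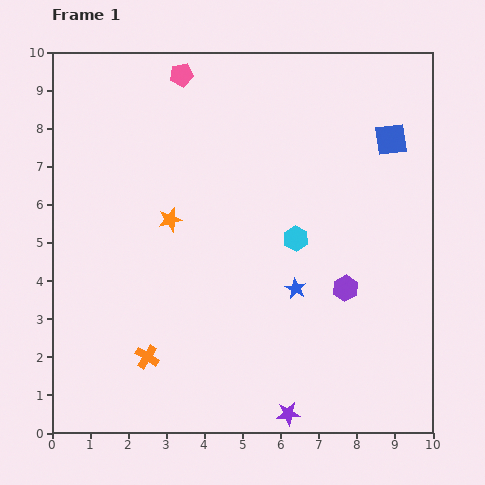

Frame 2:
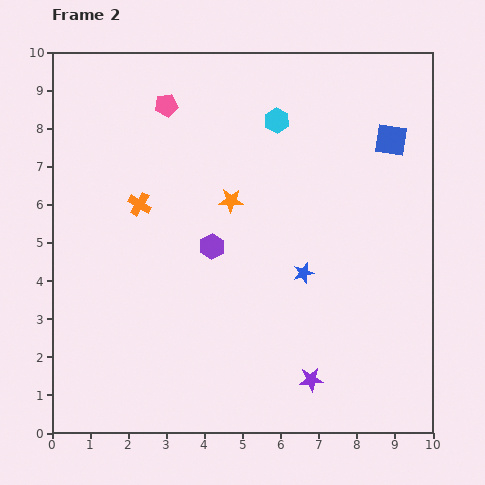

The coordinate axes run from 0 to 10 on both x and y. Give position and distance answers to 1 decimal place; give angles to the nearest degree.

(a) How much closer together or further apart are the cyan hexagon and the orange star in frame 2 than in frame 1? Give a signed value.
-0.9

Distance in frame 1: 3.3. Distance in frame 2: 2.4.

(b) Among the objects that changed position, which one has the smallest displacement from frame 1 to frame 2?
the blue star

(moved 0.4)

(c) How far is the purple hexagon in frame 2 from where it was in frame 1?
3.7

The purple hexagon moved from (7.7, 3.8) to (4.2, 4.9), a distance of √(3.5² + 1.1²) ≈ 3.7.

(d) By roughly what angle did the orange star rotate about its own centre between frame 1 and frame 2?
16° clockwise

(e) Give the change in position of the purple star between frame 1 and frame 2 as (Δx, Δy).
(0.6, 0.9)

The purple star was at (6.2, 0.5) in frame 1 and (6.8, 1.4) in frame 2.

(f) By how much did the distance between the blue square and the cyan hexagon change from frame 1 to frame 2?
-0.6

Distance in frame 1: 3.6. Distance in frame 2: 3.0.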